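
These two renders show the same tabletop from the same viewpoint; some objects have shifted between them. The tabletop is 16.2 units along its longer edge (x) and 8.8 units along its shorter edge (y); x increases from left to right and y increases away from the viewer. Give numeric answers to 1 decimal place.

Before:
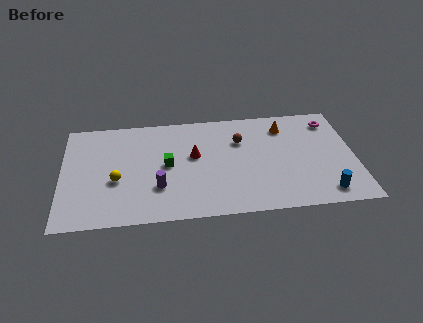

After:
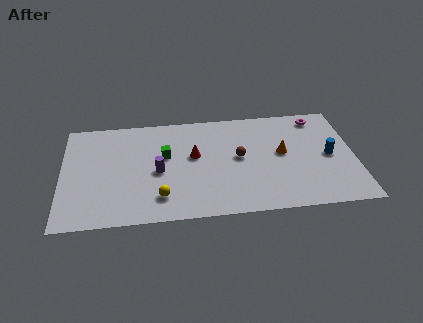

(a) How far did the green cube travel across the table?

0.8

From (5.8, 4.5) to (5.7, 5.3), the green cube covered √(0.1² + 0.8²) ≈ 0.8 units.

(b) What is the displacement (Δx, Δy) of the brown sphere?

(-0.1, -1.4)

From the two frames, the brown sphere sits at roughly (9.9, 6.1) before and (9.8, 4.7) after.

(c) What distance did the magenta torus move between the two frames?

0.8

From (15.0, 7.2) to (14.3, 7.6), the magenta torus covered √(0.7² + 0.4²) ≈ 0.8 units.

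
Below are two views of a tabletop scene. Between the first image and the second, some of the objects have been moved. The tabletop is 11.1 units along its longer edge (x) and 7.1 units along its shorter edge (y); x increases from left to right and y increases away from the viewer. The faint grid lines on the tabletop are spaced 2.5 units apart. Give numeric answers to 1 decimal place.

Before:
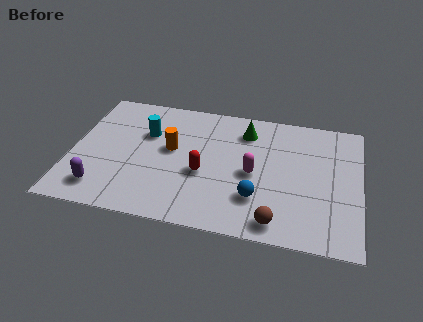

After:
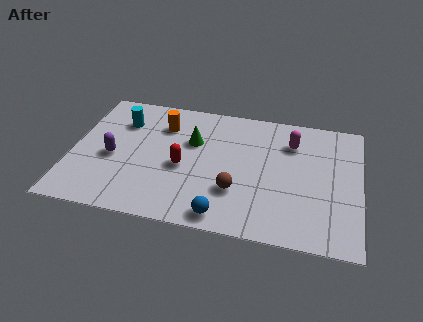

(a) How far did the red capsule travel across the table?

0.8

The red capsule was near (5.1, 2.9) before and (4.3, 3.1) after, so it travelled √(0.8² + 0.2²) ≈ 0.8 units.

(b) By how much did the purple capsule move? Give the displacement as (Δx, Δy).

(0.3, 1.8)

The purple capsule was at about (1.3, 1.3) and moved to about (1.6, 3.1).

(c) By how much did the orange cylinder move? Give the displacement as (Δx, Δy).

(-0.4, 1.3)

The orange cylinder was at about (3.8, 4.0) and moved to about (3.4, 5.3).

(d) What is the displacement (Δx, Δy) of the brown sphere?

(-1.6, 1.3)

The brown sphere was at about (8.0, 0.9) and moved to about (6.4, 2.2).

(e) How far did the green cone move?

2.2

The green cone moved from about (6.6, 5.6) to (4.6, 4.6), a distance of √(2.0² + 1.0²) ≈ 2.2.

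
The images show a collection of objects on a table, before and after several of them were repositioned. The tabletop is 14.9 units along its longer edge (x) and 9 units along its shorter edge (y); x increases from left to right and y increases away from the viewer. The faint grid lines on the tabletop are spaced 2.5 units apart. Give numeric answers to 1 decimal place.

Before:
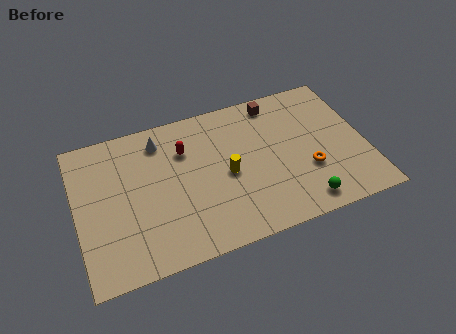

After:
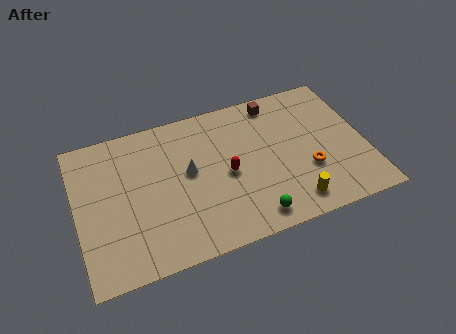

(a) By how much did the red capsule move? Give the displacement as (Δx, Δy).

(2.0, -2.2)

The red capsule started near (5.7, 6.4) and ended near (7.7, 4.2).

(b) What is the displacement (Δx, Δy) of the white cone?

(1.3, -2.4)

The white cone was at about (4.5, 7.4) and moved to about (5.8, 5.0).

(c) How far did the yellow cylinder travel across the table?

4.2

The yellow cylinder was near (7.7, 4.2) before and (10.8, 1.4) after, so it travelled √(3.1² + 2.8²) ≈ 4.2 units.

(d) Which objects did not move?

the brown cube and the orange torus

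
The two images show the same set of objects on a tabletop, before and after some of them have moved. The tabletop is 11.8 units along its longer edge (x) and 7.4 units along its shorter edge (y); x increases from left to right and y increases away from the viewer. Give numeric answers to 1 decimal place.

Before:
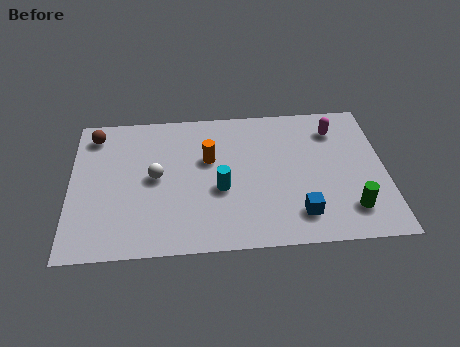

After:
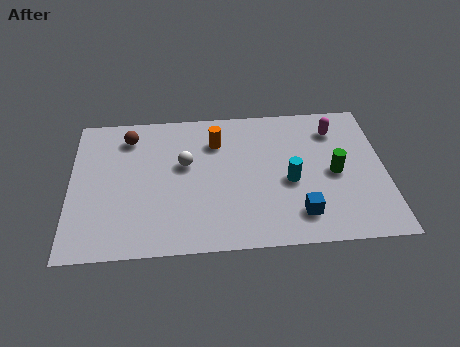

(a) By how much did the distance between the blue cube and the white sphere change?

-0.7

They were about 5.8 units apart before and 5.1 after — 0.7 units closer together.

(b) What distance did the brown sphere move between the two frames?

1.3

The brown sphere was near (0.9, 6.2) before and (2.2, 6.0) after, so it travelled √(1.3² + 0.2²) ≈ 1.3 units.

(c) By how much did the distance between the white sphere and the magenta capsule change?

-1.2

Before: roughly 7.1 units apart; after: 5.9. That's 1.2 units closer together.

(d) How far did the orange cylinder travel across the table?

0.9

From (5.2, 4.6) to (5.5, 5.5), the orange cylinder covered √(0.3² + 0.9²) ≈ 0.9 units.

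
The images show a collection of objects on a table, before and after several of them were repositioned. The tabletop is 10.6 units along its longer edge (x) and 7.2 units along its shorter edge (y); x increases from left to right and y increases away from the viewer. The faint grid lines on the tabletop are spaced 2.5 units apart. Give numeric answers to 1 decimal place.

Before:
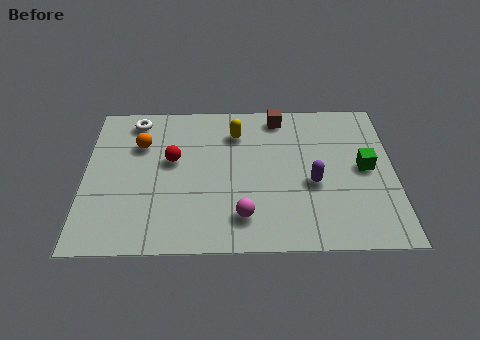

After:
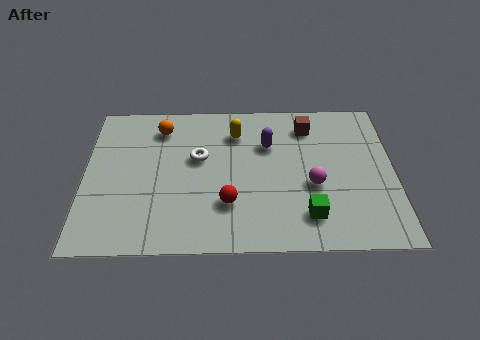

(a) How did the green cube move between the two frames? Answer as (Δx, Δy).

(-2.0, -2.2)

The green cube started near (9.6, 3.7) and ended near (7.6, 1.5).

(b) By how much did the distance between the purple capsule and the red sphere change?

-1.8

The distance was about 4.9 in the first image and 3.1 in the second, so they moved 1.8 units closer together.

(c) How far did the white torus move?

2.9

The white torus moved from about (1.7, 6.2) to (3.9, 4.3), a distance of √(2.2² + 1.9²) ≈ 2.9.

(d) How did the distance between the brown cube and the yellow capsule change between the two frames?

+0.8

The distance was about 1.7 in the first image and 2.5 in the second, so they moved 0.8 units further apart.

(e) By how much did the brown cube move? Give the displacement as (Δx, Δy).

(1.0, -0.5)

The brown cube was at about (6.7, 6.3) and moved to about (7.7, 5.8).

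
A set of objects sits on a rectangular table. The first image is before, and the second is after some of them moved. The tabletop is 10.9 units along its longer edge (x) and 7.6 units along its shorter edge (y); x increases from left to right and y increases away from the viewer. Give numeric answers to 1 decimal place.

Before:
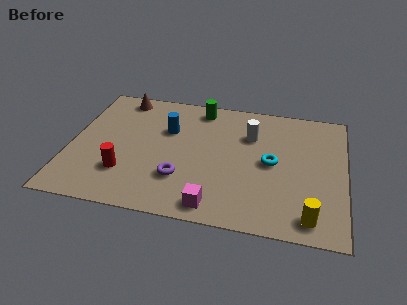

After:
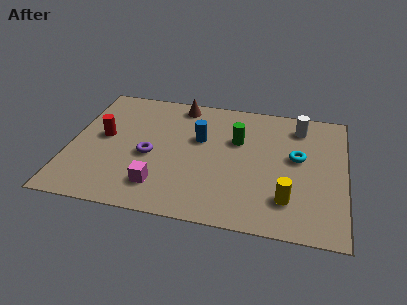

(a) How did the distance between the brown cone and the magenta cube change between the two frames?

-2.0

They were about 7.1 units apart before and 5.1 after — 2.0 units closer together.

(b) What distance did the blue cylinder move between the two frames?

1.3

The blue cylinder moved from about (3.8, 5.0) to (5.1, 4.7), a distance of √(1.3² + 0.3²) ≈ 1.3.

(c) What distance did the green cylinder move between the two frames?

2.3

The green cylinder moved from about (5.0, 6.6) to (6.6, 4.9), a distance of √(1.6² + 1.7²) ≈ 2.3.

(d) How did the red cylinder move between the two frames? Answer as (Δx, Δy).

(-1.0, 2.0)

The red cylinder was at about (2.3, 2.1) and moved to about (1.3, 4.1).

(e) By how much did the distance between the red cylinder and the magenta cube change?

-0.3

The distance was about 3.8 in the first image and 3.5 in the second, so they moved 0.3 units closer together.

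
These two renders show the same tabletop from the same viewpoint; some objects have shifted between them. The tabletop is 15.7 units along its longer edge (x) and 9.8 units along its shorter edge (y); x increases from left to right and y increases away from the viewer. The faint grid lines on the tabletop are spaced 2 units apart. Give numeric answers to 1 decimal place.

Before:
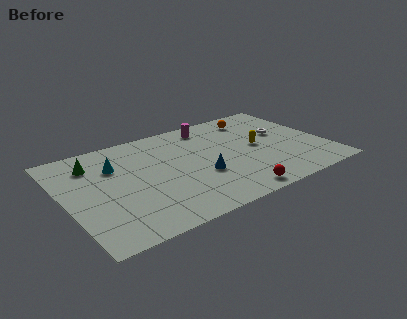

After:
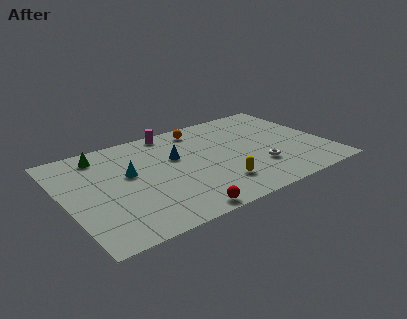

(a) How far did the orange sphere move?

3.4

From (12.1, 8.1) to (8.7, 8.4), the orange sphere covered √(3.4² + 0.3²) ≈ 3.4 units.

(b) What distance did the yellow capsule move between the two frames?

4.0

The yellow capsule was near (11.7, 5.0) before and (8.7, 2.3) after, so it travelled √(3.0² + 2.7²) ≈ 4.0 units.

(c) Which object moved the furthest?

the yellow capsule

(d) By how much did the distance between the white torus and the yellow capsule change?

+0.8

They were about 1.9 units apart before and 2.7 after — 0.8 units further apart.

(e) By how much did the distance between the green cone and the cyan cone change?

+1.5

Before: roughly 1.4 units apart; after: 2.9. That's 1.5 units further apart.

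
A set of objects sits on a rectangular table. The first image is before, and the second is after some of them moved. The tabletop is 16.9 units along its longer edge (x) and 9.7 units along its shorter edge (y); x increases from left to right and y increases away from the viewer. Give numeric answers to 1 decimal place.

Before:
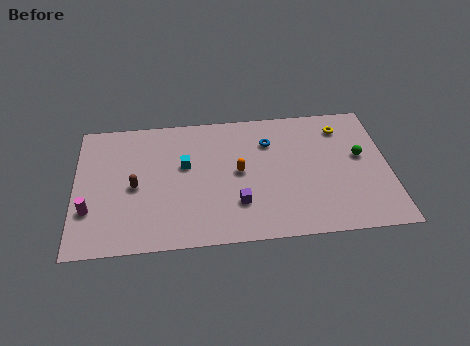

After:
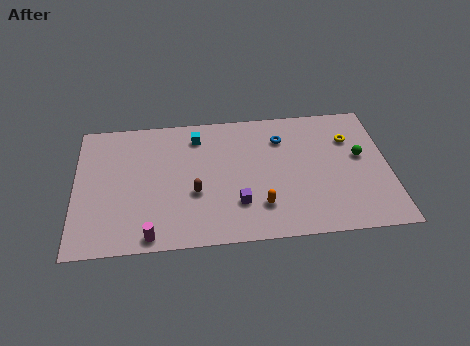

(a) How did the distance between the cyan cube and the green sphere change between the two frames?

-0.4

The distance was about 9.5 in the first image and 9.1 in the second, so they moved 0.4 units closer together.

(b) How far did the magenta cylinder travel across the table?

3.8

The magenta cylinder moved from about (0.8, 3.0) to (4.0, 0.9), a distance of √(3.2² + 2.1²) ≈ 3.8.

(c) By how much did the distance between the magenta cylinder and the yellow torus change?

-2.1

They were about 14.5 units apart before and 12.4 after — 2.1 units closer together.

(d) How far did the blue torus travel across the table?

0.7

From (10.5, 7.1) to (11.2, 7.3), the blue torus covered √(0.7² + 0.2²) ≈ 0.7 units.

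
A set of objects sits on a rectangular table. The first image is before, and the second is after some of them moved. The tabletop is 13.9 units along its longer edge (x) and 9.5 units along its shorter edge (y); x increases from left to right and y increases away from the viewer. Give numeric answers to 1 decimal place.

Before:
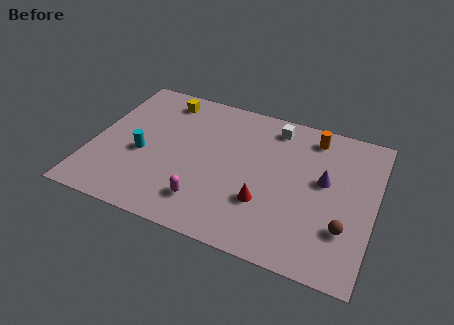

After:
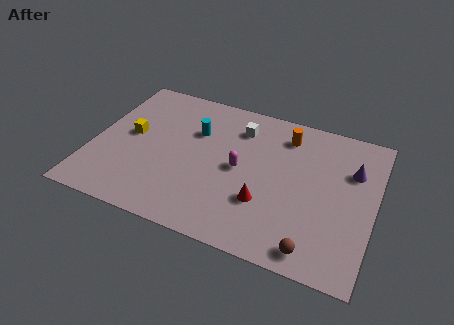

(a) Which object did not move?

the red cone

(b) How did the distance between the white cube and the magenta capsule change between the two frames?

-4.0

They were about 6.7 units apart before and 2.7 after — 4.0 units closer together.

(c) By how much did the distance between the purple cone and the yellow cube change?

+2.3

They were about 8.7 units apart before and 11.0 after — 2.3 units further apart.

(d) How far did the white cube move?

1.8

The white cube moved from about (8.7, 8.1) to (7.0, 7.4), a distance of √(1.7² + 0.7²) ≈ 1.8.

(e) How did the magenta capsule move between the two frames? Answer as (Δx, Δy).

(1.4, 2.7)

From the two frames, the magenta capsule sits at roughly (5.9, 2.0) before and (7.3, 4.7) after.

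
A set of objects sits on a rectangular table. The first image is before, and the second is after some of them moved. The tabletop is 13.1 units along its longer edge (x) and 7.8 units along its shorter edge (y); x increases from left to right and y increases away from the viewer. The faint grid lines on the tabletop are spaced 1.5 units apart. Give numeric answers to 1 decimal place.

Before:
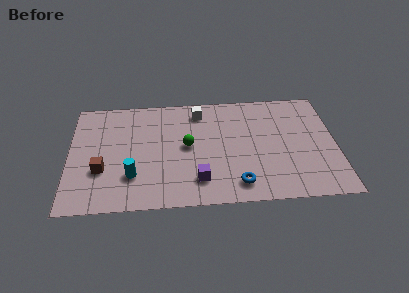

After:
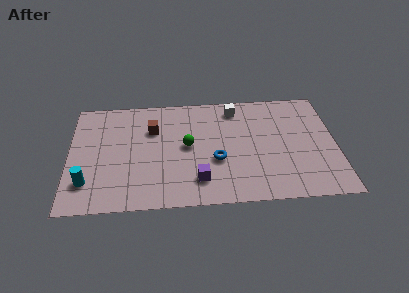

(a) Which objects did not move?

the purple cube and the green sphere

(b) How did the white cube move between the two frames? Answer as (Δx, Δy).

(1.8, 0.1)

From the two frames, the white cube sits at roughly (6.4, 6.5) before and (8.2, 6.6) after.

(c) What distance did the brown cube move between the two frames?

3.7

From (1.6, 2.7) to (4.1, 5.4), the brown cube covered √(2.5² + 2.7²) ≈ 3.7 units.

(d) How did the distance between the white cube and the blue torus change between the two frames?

-1.8

They were about 5.5 units apart before and 3.7 after — 1.8 units closer together.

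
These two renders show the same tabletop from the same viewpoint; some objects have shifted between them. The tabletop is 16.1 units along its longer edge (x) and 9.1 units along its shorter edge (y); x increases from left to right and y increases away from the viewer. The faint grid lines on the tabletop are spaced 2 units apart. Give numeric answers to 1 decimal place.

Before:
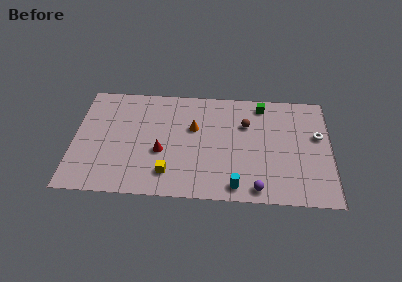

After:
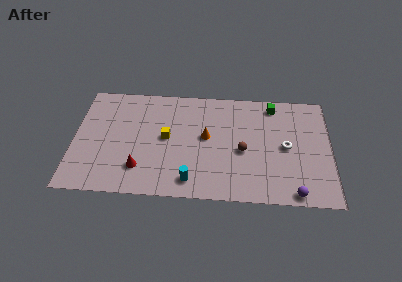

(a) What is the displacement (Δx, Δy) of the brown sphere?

(-0.2, -2.2)

The brown sphere started near (10.8, 6.2) and ended near (10.6, 4.0).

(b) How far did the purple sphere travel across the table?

2.3

From (11.5, 1.0) to (13.8, 0.8), the purple sphere covered √(2.3² + 0.2²) ≈ 2.3 units.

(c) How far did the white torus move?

2.2

From (15.3, 5.5) to (13.3, 4.5), the white torus covered √(2.0² + 1.0²) ≈ 2.2 units.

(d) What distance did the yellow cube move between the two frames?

2.9

The yellow cube was near (6.0, 1.9) before and (5.8, 4.8) after, so it travelled √(0.2² + 2.9²) ≈ 2.9 units.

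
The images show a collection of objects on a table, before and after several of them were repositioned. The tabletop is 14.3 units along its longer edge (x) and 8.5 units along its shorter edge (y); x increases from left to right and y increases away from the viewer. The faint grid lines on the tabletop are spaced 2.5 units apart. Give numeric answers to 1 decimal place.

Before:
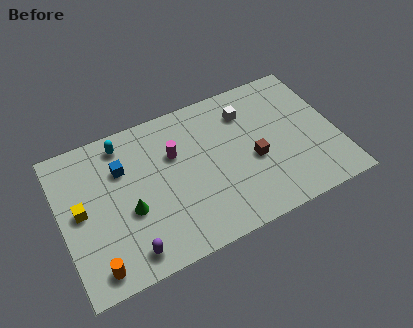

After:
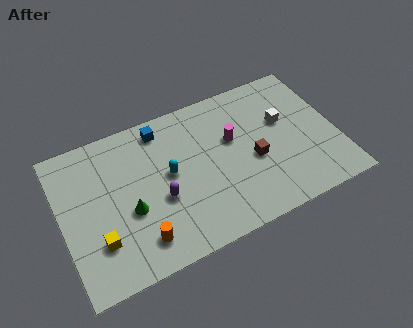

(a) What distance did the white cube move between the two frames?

2.2

The white cube moved from about (9.9, 6.5) to (11.7, 5.2), a distance of √(1.8² + 1.3²) ≈ 2.2.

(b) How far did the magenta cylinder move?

3.0

The magenta cylinder moved from about (6.0, 5.6) to (9.0, 5.2), a distance of √(3.0² + 0.4²) ≈ 3.0.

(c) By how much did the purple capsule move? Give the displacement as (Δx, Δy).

(1.9, 2.2)

The purple capsule was at about (3.1, 1.2) and moved to about (5.0, 3.4).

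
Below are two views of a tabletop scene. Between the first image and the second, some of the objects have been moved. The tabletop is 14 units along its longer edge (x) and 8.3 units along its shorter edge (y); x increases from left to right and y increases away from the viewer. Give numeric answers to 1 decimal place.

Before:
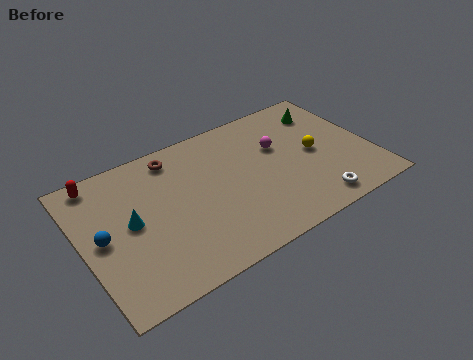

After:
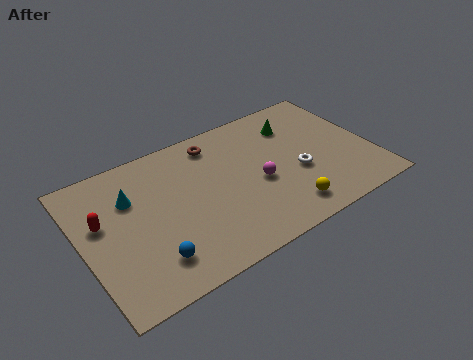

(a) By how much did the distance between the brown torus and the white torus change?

-3.3

They were about 8.4 units apart before and 5.1 after — 3.3 units closer together.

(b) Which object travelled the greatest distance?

the yellow sphere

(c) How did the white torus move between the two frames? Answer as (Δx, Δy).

(-0.4, 2.2)

From the two frames, the white torus sits at roughly (10.7, 1.1) before and (10.3, 3.3) after.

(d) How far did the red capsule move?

2.4

The red capsule moved from about (1.2, 7.4) to (1.0, 5.0), a distance of √(0.2² + 2.4²) ≈ 2.4.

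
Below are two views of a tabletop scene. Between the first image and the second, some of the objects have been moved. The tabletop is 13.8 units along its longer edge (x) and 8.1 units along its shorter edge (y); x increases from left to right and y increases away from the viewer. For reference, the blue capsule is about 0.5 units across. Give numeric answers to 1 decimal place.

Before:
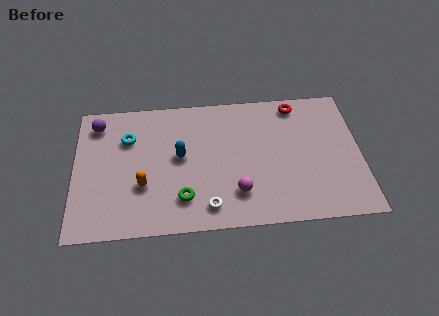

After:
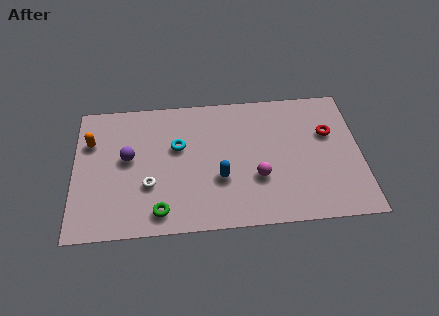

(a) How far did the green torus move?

1.3

The green torus moved from about (5.2, 1.9) to (4.1, 1.2), a distance of √(1.1² + 0.7²) ≈ 1.3.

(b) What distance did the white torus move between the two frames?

3.2

The white torus moved from about (6.4, 1.3) to (3.6, 2.8), a distance of √(2.8² + 1.5²) ≈ 3.2.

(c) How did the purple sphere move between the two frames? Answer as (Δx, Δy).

(1.5, -2.2)

From the two frames, the purple sphere sits at roughly (1.1, 6.7) before and (2.6, 4.5) after.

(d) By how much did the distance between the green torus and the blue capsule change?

+0.9

The distance was about 2.5 in the first image and 3.4 in the second, so they moved 0.9 units further apart.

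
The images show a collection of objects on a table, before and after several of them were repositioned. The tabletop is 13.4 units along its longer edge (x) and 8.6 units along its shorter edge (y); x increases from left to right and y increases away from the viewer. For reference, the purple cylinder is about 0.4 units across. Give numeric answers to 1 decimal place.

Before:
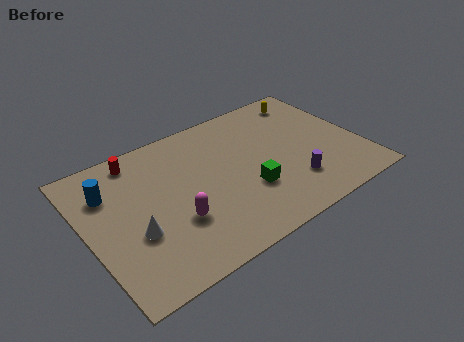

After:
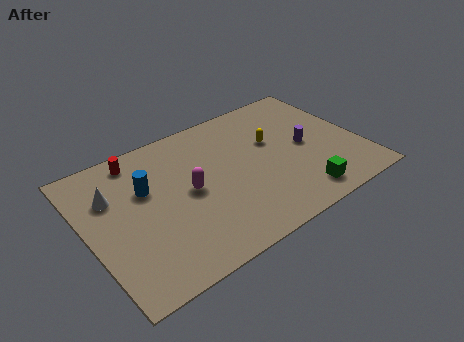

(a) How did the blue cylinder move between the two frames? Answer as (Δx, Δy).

(1.7, -0.7)

The blue cylinder was at about (1.3, 6.2) and moved to about (3.0, 5.5).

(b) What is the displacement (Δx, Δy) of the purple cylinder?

(1.1, 2.0)

The purple cylinder started near (9.7, 2.2) and ended near (10.8, 4.2).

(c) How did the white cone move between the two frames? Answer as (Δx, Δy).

(-0.7, 2.7)

From the two frames, the white cone sits at roughly (2.1, 3.2) before and (1.4, 5.9) after.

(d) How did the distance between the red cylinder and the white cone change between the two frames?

-2.2

The distance was about 4.4 in the first image and 2.2 in the second, so they moved 2.2 units closer together.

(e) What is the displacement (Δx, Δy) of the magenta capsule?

(0.9, 1.4)

From the two frames, the magenta capsule sits at roughly (4.0, 2.9) before and (4.9, 4.3) after.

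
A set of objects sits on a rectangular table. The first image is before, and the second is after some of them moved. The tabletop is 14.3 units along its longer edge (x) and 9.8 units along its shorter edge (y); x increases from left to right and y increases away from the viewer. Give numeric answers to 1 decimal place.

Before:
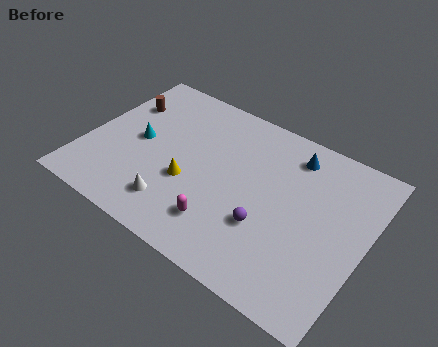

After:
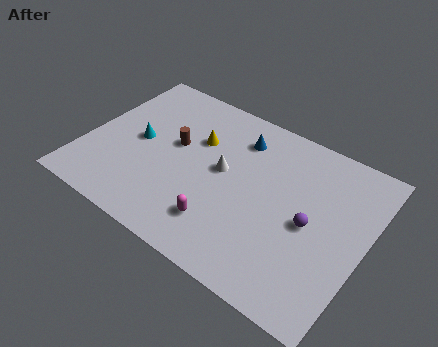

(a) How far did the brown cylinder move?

3.4

The brown cylinder moved from about (1.3, 6.9) to (4.4, 5.6), a distance of √(3.1² + 1.3²) ≈ 3.4.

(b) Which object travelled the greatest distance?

the white cone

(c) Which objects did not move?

the magenta capsule and the cyan cone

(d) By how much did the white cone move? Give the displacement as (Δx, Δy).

(1.9, 3.3)

The white cone started near (5.1, 2.0) and ended near (7.0, 5.3).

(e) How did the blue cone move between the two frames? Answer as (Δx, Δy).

(-2.7, -0.4)

The blue cone was at about (10.1, 8.1) and moved to about (7.4, 7.7).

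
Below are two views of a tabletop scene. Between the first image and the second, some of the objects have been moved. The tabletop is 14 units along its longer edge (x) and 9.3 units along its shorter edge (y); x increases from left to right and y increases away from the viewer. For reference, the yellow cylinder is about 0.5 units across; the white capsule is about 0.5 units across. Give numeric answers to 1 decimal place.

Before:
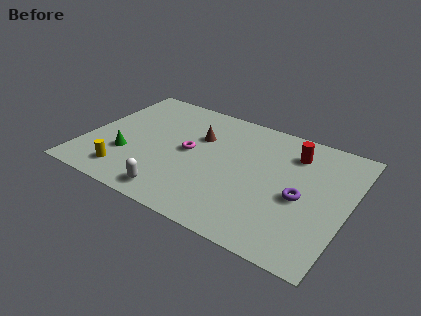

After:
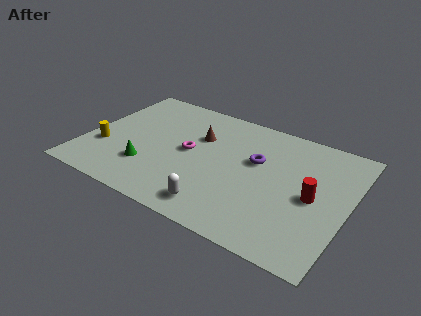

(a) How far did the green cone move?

1.3

The green cone moved from about (2.4, 3.0) to (3.6, 2.6), a distance of √(1.2² + 0.4²) ≈ 1.3.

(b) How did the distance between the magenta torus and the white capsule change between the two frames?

+0.4

They were about 3.6 units apart before and 4.0 after — 0.4 units further apart.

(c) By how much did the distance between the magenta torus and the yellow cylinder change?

+0.4

The distance was about 4.3 in the first image and 4.7 in the second, so they moved 0.4 units further apart.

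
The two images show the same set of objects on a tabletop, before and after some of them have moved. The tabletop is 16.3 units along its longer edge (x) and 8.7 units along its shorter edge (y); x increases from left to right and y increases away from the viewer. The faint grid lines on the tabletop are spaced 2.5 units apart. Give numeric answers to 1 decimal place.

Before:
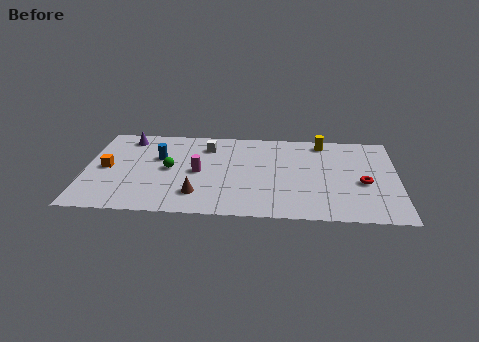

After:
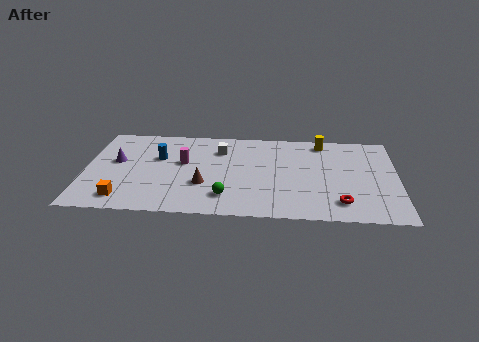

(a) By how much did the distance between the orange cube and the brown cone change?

-0.9

The distance was about 5.3 in the first image and 4.4 in the second, so they moved 0.9 units closer together.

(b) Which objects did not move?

the yellow cylinder and the blue cylinder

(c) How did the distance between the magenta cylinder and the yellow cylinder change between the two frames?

+0.4

Before: roughly 7.3 units apart; after: 7.7. That's 0.4 units further apart.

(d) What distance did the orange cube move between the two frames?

3.1

From (1.1, 4.3) to (2.1, 1.4), the orange cube covered √(1.0² + 2.9²) ≈ 3.1 units.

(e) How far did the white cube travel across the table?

0.8

The white cube moved from about (6.3, 6.8) to (7.0, 6.5), a distance of √(0.7² + 0.3²) ≈ 0.8.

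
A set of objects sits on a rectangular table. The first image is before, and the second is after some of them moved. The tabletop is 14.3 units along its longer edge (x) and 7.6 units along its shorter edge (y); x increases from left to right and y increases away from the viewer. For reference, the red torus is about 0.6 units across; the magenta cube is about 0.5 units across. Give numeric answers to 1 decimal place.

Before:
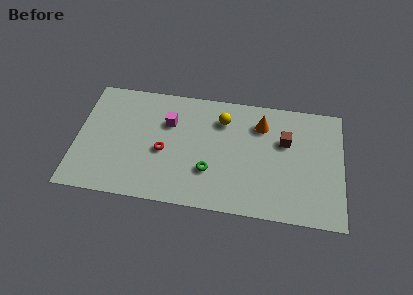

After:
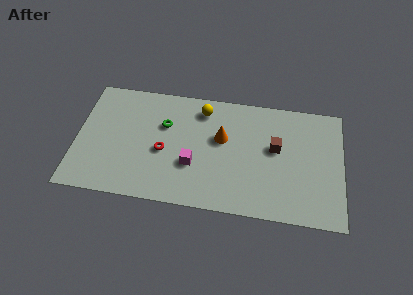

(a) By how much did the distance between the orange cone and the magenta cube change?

-2.6

Before: roughly 5.0 units apart; after: 2.4. That's 2.6 units closer together.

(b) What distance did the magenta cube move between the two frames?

2.9

The magenta cube moved from about (4.9, 5.2) to (6.3, 2.7), a distance of √(1.4² + 2.5²) ≈ 2.9.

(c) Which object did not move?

the red torus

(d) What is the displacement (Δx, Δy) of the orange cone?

(-2.1, -1.2)

From the two frames, the orange cone sits at roughly (9.9, 5.8) before and (7.8, 4.6) after.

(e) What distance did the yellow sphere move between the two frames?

1.2

The yellow sphere was near (7.8, 5.8) before and (6.7, 6.3) after, so it travelled √(1.1² + 0.5²) ≈ 1.2 units.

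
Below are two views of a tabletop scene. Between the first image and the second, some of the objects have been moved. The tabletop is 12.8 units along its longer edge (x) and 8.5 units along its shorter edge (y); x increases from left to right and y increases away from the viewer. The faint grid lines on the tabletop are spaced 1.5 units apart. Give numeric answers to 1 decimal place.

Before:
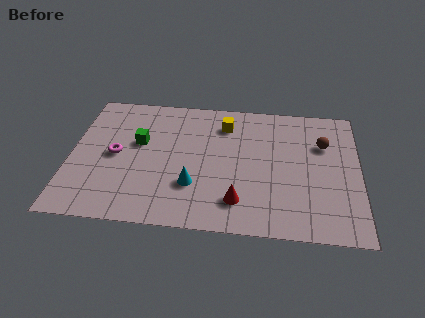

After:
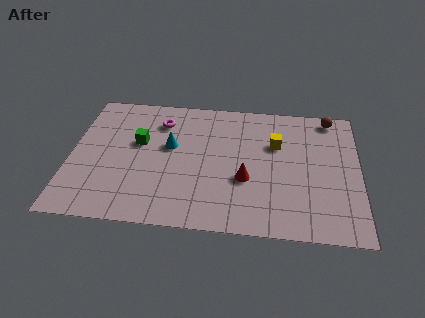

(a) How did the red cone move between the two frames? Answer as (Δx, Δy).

(0.3, 1.4)

The red cone started near (7.5, 1.8) and ended near (7.8, 3.2).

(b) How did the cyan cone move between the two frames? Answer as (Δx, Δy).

(-1.1, 2.4)

The cyan cone was at about (5.5, 2.6) and moved to about (4.4, 5.0).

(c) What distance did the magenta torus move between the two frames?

3.1

From (2.0, 4.2) to (3.9, 6.6), the magenta torus covered √(1.9² + 2.4²) ≈ 3.1 units.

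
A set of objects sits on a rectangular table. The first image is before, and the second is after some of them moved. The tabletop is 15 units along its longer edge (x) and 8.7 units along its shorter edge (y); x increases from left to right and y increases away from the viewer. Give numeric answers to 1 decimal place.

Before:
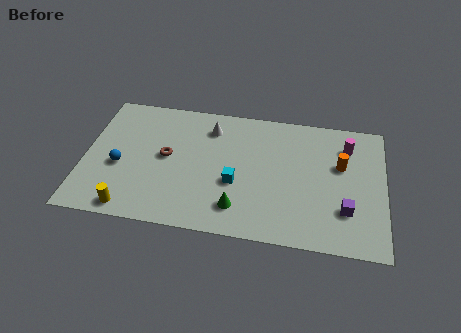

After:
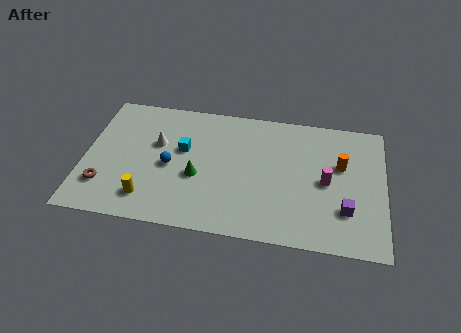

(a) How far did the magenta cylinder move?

2.7

From (13.1, 6.7) to (12.1, 4.2), the magenta cylinder covered √(1.0² + 2.5²) ≈ 2.7 units.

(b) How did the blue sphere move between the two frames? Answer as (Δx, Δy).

(2.5, 0.4)

The blue sphere started near (1.8, 3.6) and ended near (4.3, 4.0).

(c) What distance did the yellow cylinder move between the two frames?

1.1

The yellow cylinder moved from about (2.5, 0.9) to (3.3, 1.7), a distance of √(0.8² + 0.8²) ≈ 1.1.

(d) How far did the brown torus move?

3.8

The brown torus was near (4.1, 4.6) before and (1.1, 2.2) after, so it travelled √(3.0² + 2.4²) ≈ 3.8 units.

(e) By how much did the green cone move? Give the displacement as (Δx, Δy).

(-2.1, 1.7)

From the two frames, the green cone sits at roughly (7.8, 1.8) before and (5.7, 3.5) after.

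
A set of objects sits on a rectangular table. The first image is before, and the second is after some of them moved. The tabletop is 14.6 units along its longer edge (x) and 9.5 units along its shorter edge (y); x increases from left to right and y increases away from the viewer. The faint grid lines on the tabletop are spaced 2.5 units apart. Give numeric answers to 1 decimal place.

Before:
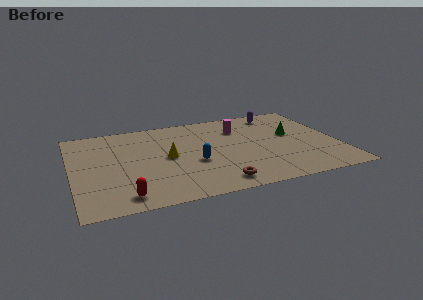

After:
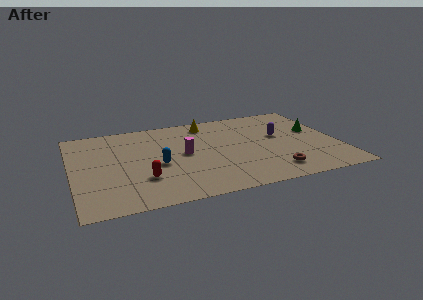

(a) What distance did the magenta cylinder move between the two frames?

3.9

The magenta cylinder moved from about (9.4, 7.0) to (6.1, 4.9), a distance of √(3.3² + 2.1²) ≈ 3.9.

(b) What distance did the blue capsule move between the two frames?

2.0

From (6.6, 3.8) to (4.6, 4.1), the blue capsule covered √(2.0² + 0.3²) ≈ 2.0 units.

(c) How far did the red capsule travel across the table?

1.9

From (2.6, 1.3) to (3.7, 2.8), the red capsule covered √(1.1² + 1.5²) ≈ 1.9 units.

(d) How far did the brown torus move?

3.1

The brown torus moved from about (7.6, 1.3) to (10.7, 1.7), a distance of √(3.1² + 0.4²) ≈ 3.1.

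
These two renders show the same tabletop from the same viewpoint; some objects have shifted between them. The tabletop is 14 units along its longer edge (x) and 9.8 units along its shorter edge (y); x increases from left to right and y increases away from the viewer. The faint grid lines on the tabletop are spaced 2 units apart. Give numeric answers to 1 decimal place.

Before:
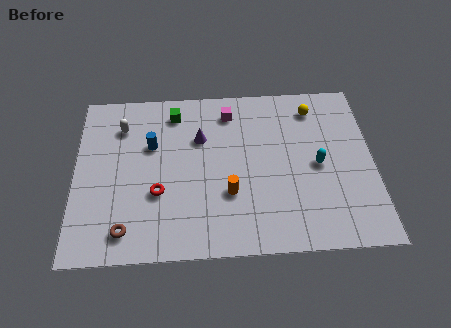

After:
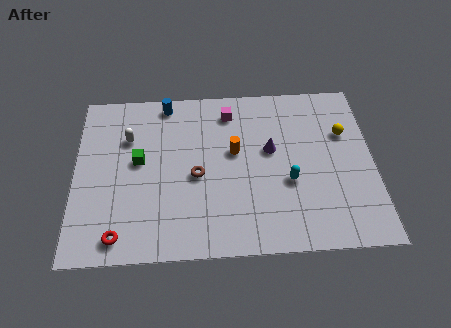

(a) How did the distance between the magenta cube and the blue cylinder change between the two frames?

-1.0

Before: roughly 4.1 units apart; after: 3.1. That's 1.0 units closer together.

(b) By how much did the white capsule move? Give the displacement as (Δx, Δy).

(0.3, -0.7)

The white capsule started near (2.2, 7.5) and ended near (2.5, 6.8).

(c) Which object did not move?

the magenta cube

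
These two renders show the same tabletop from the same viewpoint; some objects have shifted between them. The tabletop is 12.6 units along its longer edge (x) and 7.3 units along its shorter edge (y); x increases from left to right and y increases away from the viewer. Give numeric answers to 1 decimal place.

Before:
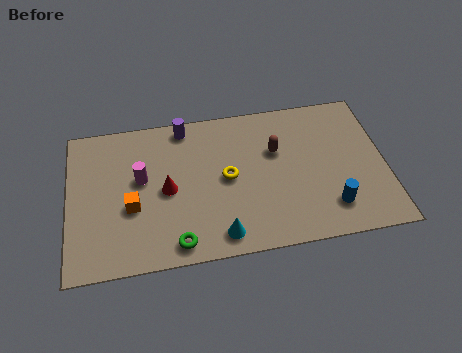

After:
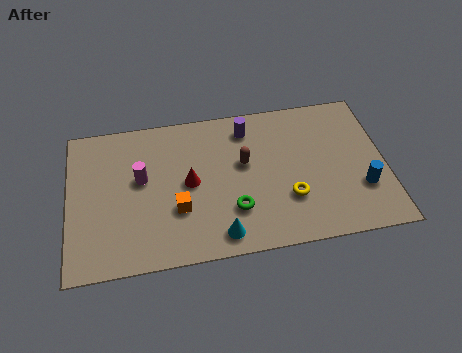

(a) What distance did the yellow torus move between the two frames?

2.8

The yellow torus was near (6.3, 3.7) before and (8.7, 2.3) after, so it travelled √(2.4² + 1.4²) ≈ 2.8 units.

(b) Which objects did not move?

the cyan cone and the magenta cylinder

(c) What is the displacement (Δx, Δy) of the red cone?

(0.9, 0.2)

From the two frames, the red cone sits at roughly (3.9, 3.5) before and (4.8, 3.7) after.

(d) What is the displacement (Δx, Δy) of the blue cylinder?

(1.3, 0.7)

The blue cylinder was at about (10.3, 1.6) and moved to about (11.6, 2.3).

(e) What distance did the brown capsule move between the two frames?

1.4

From (8.3, 4.7) to (7.0, 4.3), the brown capsule covered √(1.3² + 0.4²) ≈ 1.4 units.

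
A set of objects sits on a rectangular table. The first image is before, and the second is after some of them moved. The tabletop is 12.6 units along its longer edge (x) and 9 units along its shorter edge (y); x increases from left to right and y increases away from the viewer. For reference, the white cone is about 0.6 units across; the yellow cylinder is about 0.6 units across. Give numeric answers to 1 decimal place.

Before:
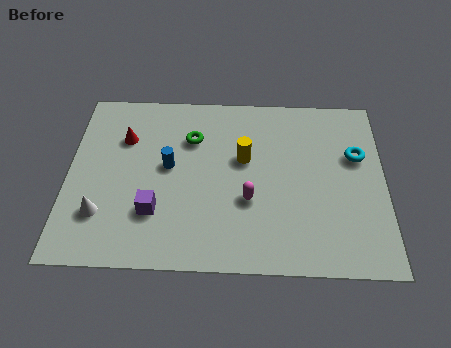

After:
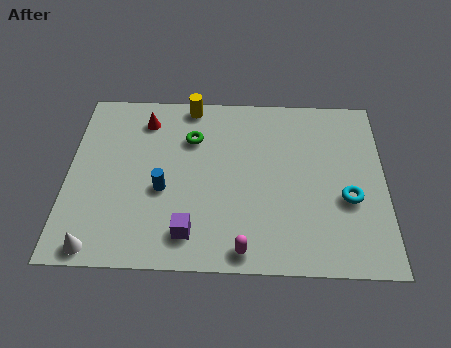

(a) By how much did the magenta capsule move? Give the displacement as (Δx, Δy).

(-0.2, -2.4)

The magenta capsule was at about (7.2, 3.3) and moved to about (7.0, 0.9).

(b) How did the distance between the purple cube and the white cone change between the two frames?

+1.6

The distance was about 2.1 in the first image and 3.7 in the second, so they moved 1.6 units further apart.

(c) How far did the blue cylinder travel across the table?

1.2

The blue cylinder was near (4.0, 4.9) before and (3.8, 3.7) after, so it travelled √(0.2² + 1.2²) ≈ 1.2 units.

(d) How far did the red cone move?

1.3

The red cone moved from about (2.2, 6.3) to (3.0, 7.3), a distance of √(0.8² + 1.0²) ≈ 1.3.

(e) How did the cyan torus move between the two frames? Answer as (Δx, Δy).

(-0.4, -2.2)

From the two frames, the cyan torus sits at roughly (11.5, 5.7) before and (11.1, 3.5) after.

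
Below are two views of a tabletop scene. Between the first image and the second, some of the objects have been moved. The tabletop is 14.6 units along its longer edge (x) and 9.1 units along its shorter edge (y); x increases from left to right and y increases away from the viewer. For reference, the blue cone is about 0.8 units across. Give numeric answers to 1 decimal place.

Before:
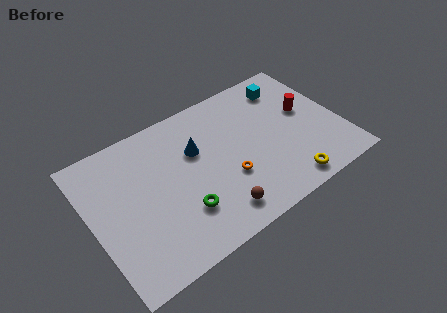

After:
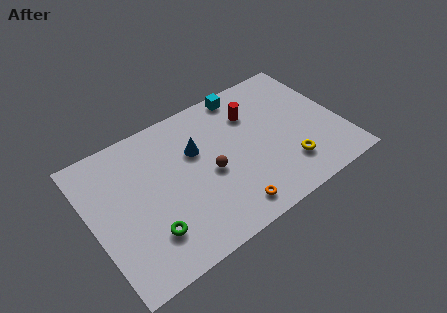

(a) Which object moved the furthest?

the red cylinder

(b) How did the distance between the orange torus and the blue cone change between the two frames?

+1.7

The distance was about 3.0 in the first image and 4.7 in the second, so they moved 1.7 units further apart.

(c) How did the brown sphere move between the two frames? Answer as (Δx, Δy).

(0.1, 2.6)

The brown sphere started near (6.7, 1.5) and ended near (6.8, 4.1).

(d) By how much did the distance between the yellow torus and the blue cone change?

-0.5

They were about 6.6 units apart before and 6.1 after — 0.5 units closer together.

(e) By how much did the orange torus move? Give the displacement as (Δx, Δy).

(-0.3, -1.9)

The orange torus started near (7.7, 3.2) and ended near (7.4, 1.3).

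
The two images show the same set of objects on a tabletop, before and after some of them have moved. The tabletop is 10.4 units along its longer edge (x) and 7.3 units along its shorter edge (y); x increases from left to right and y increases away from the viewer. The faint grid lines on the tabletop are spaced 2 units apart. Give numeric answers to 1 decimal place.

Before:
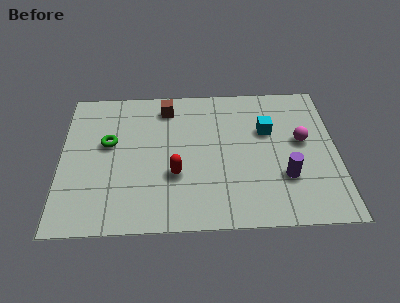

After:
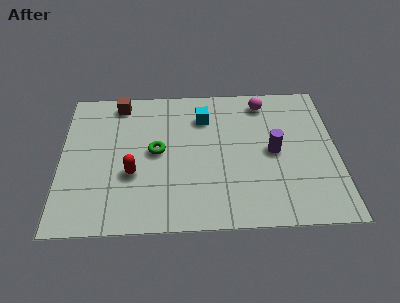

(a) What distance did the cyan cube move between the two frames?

2.5

The cyan cube moved from about (7.8, 4.7) to (5.4, 5.5), a distance of √(2.4² + 0.8²) ≈ 2.5.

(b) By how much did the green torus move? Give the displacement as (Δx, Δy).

(1.8, -0.5)

From the two frames, the green torus sits at roughly (1.8, 4.3) before and (3.6, 3.8) after.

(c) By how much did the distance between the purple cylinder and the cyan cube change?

+0.7

The distance was about 2.5 in the first image and 3.2 in the second, so they moved 0.7 units further apart.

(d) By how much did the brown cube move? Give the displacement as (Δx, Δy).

(-1.8, 0.3)

From the two frames, the brown cube sits at roughly (4.0, 6.1) before and (2.2, 6.4) after.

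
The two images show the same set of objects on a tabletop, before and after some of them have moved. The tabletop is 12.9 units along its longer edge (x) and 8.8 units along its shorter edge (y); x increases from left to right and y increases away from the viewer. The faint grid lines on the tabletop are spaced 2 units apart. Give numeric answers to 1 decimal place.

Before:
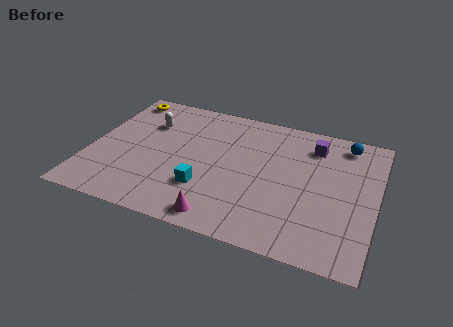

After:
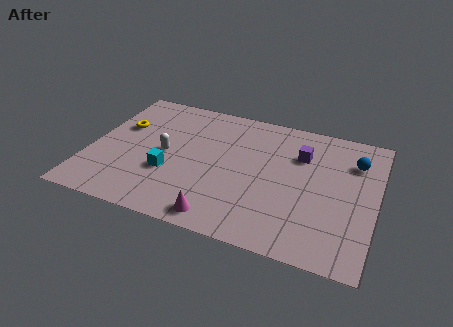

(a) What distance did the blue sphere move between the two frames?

1.2

From (11.3, 7.6) to (11.8, 6.5), the blue sphere covered √(0.5² + 1.1²) ≈ 1.2 units.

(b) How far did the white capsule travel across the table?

2.1

The white capsule was near (2.4, 6.2) before and (3.4, 4.3) after, so it travelled √(1.0² + 1.9²) ≈ 2.1 units.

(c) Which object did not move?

the magenta cone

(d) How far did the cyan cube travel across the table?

1.8

The cyan cube was near (5.4, 2.6) before and (3.7, 3.1) after, so it travelled √(1.7² + 0.5²) ≈ 1.8 units.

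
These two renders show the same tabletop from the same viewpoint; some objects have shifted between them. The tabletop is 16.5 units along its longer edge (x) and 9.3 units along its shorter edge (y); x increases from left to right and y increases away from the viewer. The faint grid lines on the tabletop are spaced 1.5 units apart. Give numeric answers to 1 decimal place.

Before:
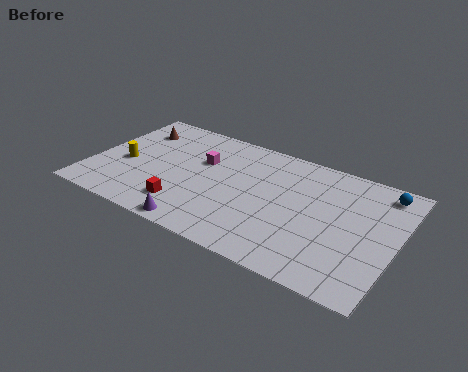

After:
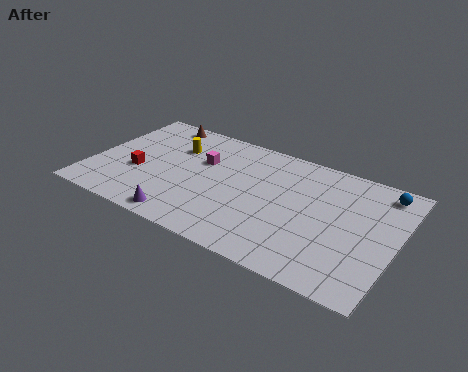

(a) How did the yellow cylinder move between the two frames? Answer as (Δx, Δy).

(2.4, 2.5)

The yellow cylinder was at about (1.8, 4.0) and moved to about (4.2, 6.5).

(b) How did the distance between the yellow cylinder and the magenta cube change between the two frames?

-2.8

The distance was about 4.5 in the first image and 1.7 in the second, so they moved 2.8 units closer together.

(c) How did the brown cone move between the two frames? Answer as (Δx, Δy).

(1.1, 1.2)

The brown cone was at about (1.8, 7.1) and moved to about (2.9, 8.3).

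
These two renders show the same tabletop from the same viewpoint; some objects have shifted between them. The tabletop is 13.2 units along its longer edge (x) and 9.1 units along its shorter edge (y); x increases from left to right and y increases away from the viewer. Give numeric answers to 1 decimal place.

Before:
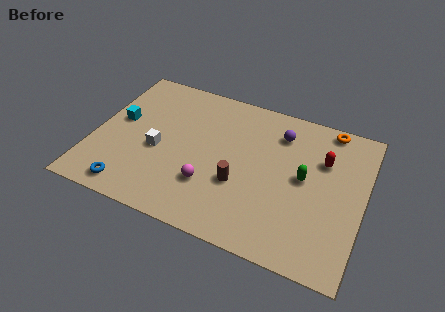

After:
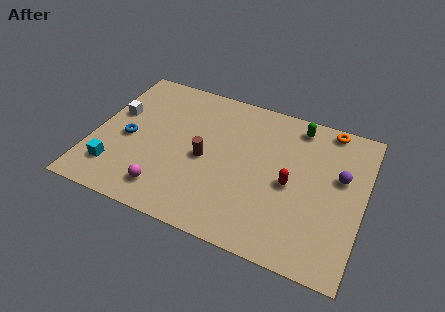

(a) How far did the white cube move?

2.8

The white cube moved from about (3.2, 3.9) to (0.9, 5.5), a distance of √(2.3² + 1.6²) ≈ 2.8.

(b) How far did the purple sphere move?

3.5

From (8.9, 7.1) to (12.0, 5.5), the purple sphere covered √(3.1² + 1.6²) ≈ 3.5 units.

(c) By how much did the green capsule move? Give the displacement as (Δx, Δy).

(-0.6, 3.1)

The green capsule was at about (10.3, 4.8) and moved to about (9.7, 7.9).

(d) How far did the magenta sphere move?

2.3

The magenta sphere moved from about (5.9, 2.7) to (3.9, 1.6), a distance of √(2.0² + 1.1²) ≈ 2.3.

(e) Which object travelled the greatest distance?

the purple sphere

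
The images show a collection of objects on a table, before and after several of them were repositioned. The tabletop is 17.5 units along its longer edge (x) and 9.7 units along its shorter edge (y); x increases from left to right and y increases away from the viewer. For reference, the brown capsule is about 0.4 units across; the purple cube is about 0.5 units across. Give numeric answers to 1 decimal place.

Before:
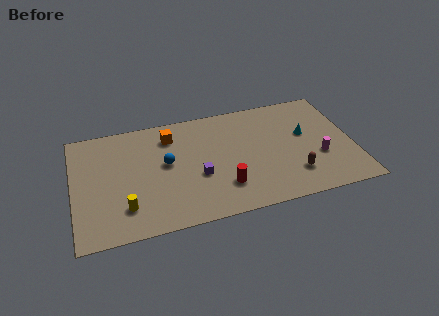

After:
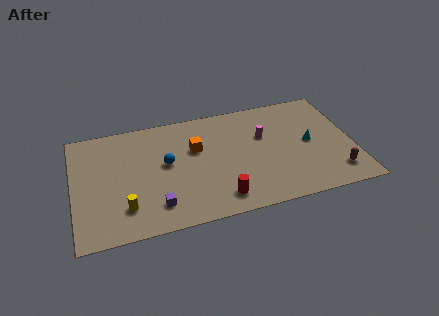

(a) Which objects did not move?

the blue sphere and the yellow cylinder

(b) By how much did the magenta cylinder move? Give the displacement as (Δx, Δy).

(-3.3, 2.7)

From the two frames, the magenta cylinder sits at roughly (15.3, 3.5) before and (12.0, 6.2) after.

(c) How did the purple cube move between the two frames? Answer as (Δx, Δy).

(-2.7, -1.8)

The purple cube was at about (7.7, 3.8) and moved to about (5.0, 2.0).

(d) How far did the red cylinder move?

0.9

From (9.2, 2.5) to (8.9, 1.6), the red cylinder covered √(0.3² + 0.9²) ≈ 0.9 units.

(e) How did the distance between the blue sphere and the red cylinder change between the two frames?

+0.4

Before: roughly 4.5 units apart; after: 4.9. That's 0.4 units further apart.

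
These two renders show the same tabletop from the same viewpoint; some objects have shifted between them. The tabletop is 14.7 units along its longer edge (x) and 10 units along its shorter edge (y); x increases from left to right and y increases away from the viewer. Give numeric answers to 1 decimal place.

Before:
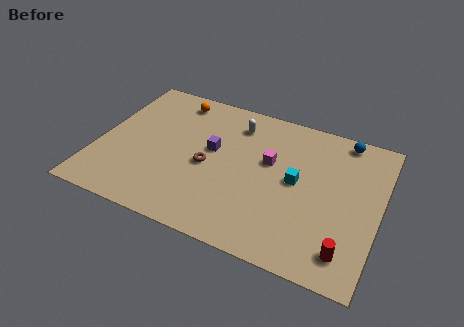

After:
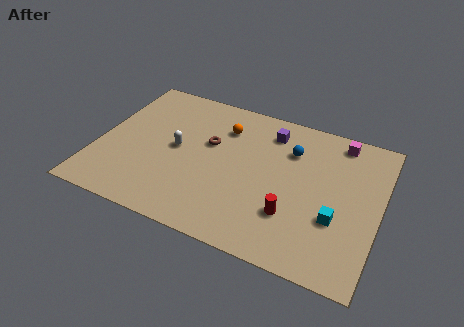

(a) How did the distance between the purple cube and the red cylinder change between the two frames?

-2.9

They were about 8.4 units apart before and 5.5 after — 2.9 units closer together.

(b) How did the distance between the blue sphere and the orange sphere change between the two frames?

-5.4

The distance was about 9.0 in the first image and 3.6 in the second, so they moved 5.4 units closer together.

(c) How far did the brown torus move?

1.6

The brown torus moved from about (5.8, 4.5) to (5.7, 6.1), a distance of √(0.1² + 1.6²) ≈ 1.6.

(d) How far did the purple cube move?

3.7

The purple cube moved from about (5.9, 5.7) to (8.7, 8.1), a distance of √(2.8² + 2.4²) ≈ 3.7.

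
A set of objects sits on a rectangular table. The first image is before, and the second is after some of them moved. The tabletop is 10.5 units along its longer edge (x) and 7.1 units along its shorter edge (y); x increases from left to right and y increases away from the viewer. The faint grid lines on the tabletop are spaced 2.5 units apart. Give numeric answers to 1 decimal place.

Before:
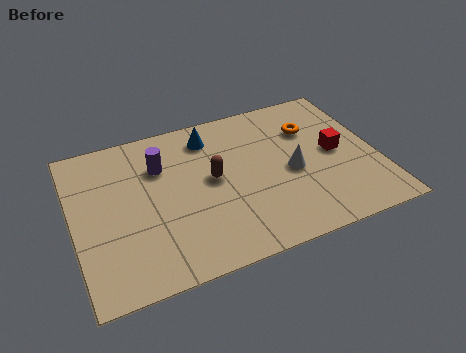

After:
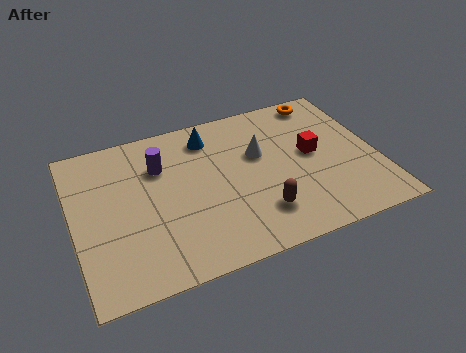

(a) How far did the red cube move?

0.8

From (9.1, 3.6) to (8.3, 3.8), the red cube covered √(0.8² + 0.2²) ≈ 0.8 units.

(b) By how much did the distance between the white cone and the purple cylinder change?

-1.3

Before: roughly 4.8 units apart; after: 3.5. That's 1.3 units closer together.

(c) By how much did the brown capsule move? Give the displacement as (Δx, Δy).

(1.4, -2.1)

From the two frames, the brown capsule sits at roughly (4.8, 3.8) before and (6.2, 1.7) after.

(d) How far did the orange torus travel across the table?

1.4

The orange torus moved from about (8.4, 5.0) to (9.0, 6.3), a distance of √(0.6² + 1.3²) ≈ 1.4.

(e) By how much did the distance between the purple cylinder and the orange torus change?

+0.7

Before: roughly 5.3 units apart; after: 6.0. That's 0.7 units further apart.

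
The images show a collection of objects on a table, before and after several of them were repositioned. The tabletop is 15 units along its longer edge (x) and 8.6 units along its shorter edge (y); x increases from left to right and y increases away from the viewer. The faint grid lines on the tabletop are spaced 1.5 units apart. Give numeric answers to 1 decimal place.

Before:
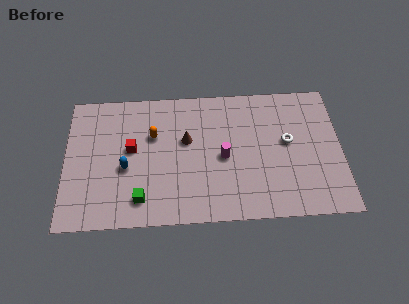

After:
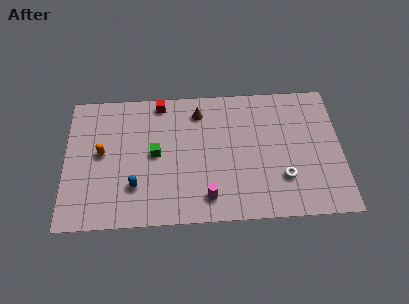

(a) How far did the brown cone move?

1.9

The brown cone moved from about (6.6, 5.2) to (7.3, 7.0), a distance of √(0.7² + 1.8²) ≈ 1.9.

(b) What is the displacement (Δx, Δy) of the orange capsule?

(-2.8, -1.0)

The orange capsule started near (4.8, 5.6) and ended near (2.0, 4.6).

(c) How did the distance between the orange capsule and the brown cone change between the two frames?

+4.0

Before: roughly 1.8 units apart; after: 5.8. That's 4.0 units further apart.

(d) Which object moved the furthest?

the red cube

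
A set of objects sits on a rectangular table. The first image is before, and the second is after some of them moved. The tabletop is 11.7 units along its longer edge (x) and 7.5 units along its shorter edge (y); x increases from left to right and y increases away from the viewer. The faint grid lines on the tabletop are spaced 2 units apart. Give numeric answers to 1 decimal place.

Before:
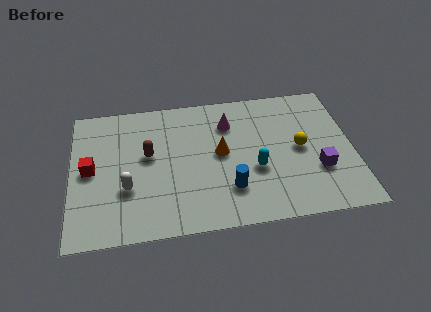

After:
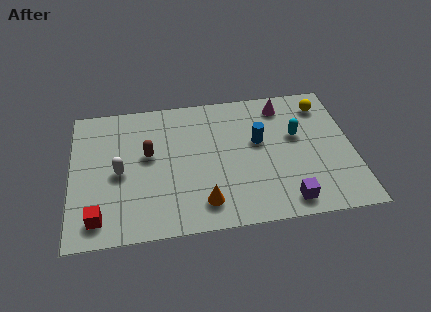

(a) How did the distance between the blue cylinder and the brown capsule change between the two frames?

+0.6

Before: roughly 4.0 units apart; after: 4.6. That's 0.6 units further apart.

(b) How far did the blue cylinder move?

2.7

The blue cylinder was near (6.5, 2.0) before and (7.8, 4.4) after, so it travelled √(1.3² + 2.4²) ≈ 2.7 units.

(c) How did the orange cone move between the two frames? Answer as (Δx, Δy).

(-0.8, -2.6)

From the two frames, the orange cone sits at roughly (6.2, 4.0) before and (5.4, 1.4) after.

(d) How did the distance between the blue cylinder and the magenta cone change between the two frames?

-1.4

The distance was about 3.6 in the first image and 2.2 in the second, so they moved 1.4 units closer together.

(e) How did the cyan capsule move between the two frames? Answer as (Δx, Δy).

(1.8, 1.6)

From the two frames, the cyan capsule sits at roughly (7.6, 2.9) before and (9.4, 4.5) after.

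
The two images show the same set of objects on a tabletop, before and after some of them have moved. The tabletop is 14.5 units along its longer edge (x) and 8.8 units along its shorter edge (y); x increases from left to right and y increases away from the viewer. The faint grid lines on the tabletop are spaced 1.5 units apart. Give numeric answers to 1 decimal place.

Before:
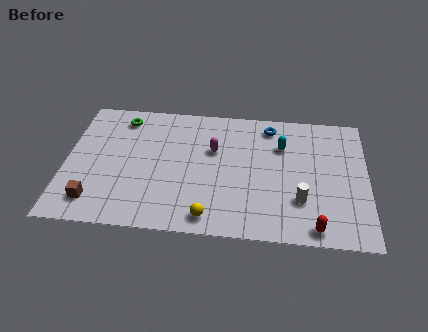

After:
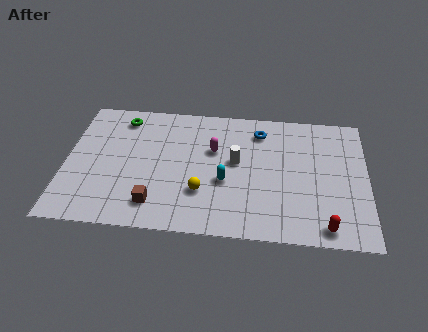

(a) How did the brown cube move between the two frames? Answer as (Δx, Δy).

(2.9, 0.1)

The brown cube was at about (1.5, 1.6) and moved to about (4.4, 1.7).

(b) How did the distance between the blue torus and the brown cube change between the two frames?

-2.9

The distance was about 10.2 in the first image and 7.3 in the second, so they moved 2.9 units closer together.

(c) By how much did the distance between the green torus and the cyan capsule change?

-1.5

The distance was about 7.9 in the first image and 6.4 in the second, so they moved 1.5 units closer together.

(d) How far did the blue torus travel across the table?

0.6

The blue torus was near (9.8, 7.5) before and (9.3, 7.1) after, so it travelled √(0.5² + 0.4²) ≈ 0.6 units.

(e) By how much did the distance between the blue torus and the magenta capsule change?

-0.6

Before: roughly 3.3 units apart; after: 2.7. That's 0.6 units closer together.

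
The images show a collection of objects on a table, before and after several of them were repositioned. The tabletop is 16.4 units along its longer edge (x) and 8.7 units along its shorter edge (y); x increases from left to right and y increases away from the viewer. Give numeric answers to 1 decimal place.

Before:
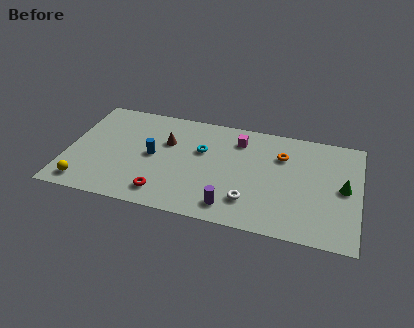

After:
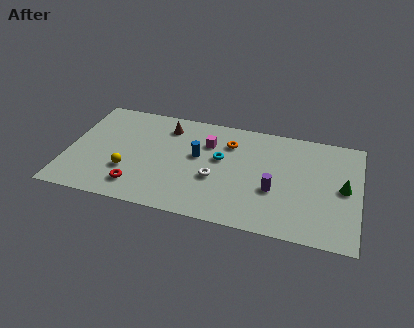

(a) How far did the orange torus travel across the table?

3.0

From (12.0, 6.2) to (9.0, 6.5), the orange torus covered √(3.0² + 0.3²) ≈ 3.0 units.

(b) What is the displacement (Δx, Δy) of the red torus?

(-1.5, 0.2)

The red torus was at about (5.6, 1.5) and moved to about (4.1, 1.7).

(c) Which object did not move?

the green cone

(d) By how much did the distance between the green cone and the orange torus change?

+2.9

Before: roughly 3.9 units apart; after: 6.8. That's 2.9 units further apart.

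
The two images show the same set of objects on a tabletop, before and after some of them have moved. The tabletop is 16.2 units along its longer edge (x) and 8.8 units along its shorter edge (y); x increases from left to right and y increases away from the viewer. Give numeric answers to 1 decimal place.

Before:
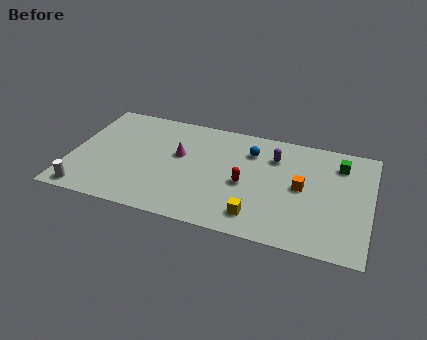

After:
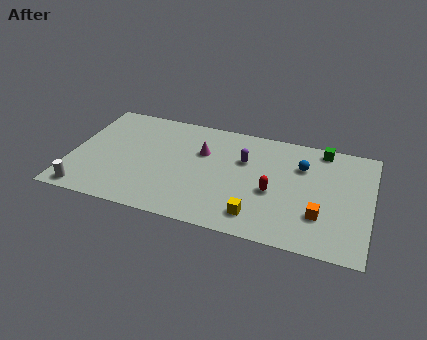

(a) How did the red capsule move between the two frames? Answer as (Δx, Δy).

(1.5, -0.2)

The red capsule was at about (9.5, 3.9) and moved to about (11.0, 3.7).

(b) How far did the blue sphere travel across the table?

2.8

From (9.6, 6.6) to (12.4, 6.2), the blue sphere covered √(2.8² + 0.4²) ≈ 2.8 units.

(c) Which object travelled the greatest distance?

the blue sphere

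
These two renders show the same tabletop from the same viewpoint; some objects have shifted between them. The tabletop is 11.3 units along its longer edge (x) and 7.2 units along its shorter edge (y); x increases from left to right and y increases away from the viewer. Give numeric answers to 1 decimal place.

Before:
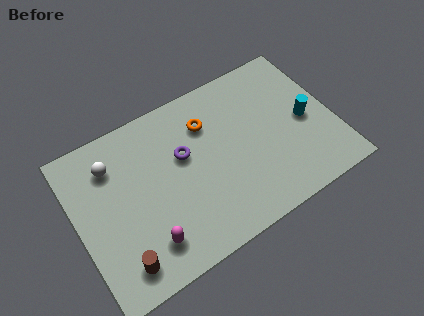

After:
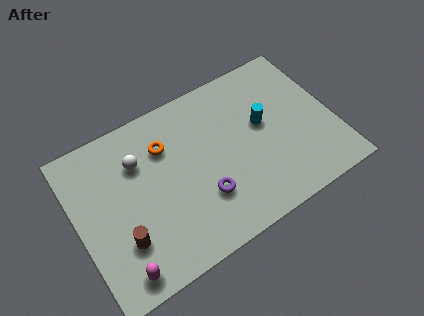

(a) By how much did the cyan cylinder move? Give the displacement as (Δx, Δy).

(-1.8, 0.7)

The cyan cylinder started near (10.1, 3.4) and ended near (8.3, 4.1).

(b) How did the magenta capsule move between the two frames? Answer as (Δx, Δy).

(-1.3, -0.6)

The magenta capsule started near (2.7, 1.5) and ended near (1.4, 0.9).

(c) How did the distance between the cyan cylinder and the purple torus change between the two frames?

-1.8

The distance was about 5.4 in the first image and 3.6 in the second, so they moved 1.8 units closer together.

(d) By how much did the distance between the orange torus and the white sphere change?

-3.0

Before: roughly 4.2 units apart; after: 1.2. That's 3.0 units closer together.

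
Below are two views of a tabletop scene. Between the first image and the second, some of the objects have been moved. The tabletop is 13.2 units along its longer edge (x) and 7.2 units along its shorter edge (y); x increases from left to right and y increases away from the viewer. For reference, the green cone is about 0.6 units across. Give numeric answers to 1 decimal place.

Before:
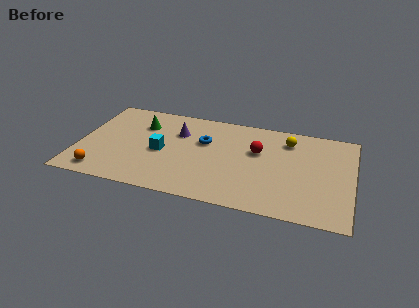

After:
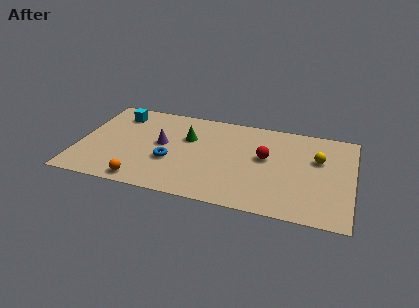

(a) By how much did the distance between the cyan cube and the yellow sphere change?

+3.4

Before: roughly 6.5 units apart; after: 9.9. That's 3.4 units further apart.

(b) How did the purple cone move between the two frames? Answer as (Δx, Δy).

(-0.7, -1.1)

The purple cone started near (4.7, 5.0) and ended near (4.0, 3.9).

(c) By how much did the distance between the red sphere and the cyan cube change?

+2.7

They were about 4.8 units apart before and 7.5 after — 2.7 units further apart.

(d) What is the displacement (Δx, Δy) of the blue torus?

(-1.5, -1.9)

From the two frames, the blue torus sits at roughly (6.0, 4.6) before and (4.5, 2.7) after.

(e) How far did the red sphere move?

0.6

The red sphere moved from about (8.6, 4.5) to (9.0, 4.1), a distance of √(0.4² + 0.4²) ≈ 0.6.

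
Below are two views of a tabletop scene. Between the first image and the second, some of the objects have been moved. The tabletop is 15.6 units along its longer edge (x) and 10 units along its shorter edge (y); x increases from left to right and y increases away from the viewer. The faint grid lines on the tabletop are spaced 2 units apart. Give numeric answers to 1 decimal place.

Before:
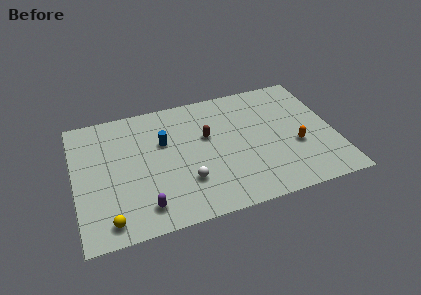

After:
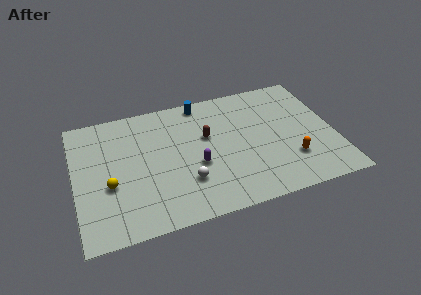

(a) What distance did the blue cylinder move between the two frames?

3.6

The blue cylinder was near (5.4, 6.4) before and (7.9, 9.0) after, so it travelled √(2.5² + 2.6²) ≈ 3.6 units.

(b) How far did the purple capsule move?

4.0

From (3.9, 1.7) to (7.2, 4.0), the purple capsule covered √(3.3² + 2.3²) ≈ 4.0 units.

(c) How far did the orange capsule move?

1.1

The orange capsule was near (13.2, 3.8) before and (12.8, 2.8) after, so it travelled √(0.4² + 1.0²) ≈ 1.1 units.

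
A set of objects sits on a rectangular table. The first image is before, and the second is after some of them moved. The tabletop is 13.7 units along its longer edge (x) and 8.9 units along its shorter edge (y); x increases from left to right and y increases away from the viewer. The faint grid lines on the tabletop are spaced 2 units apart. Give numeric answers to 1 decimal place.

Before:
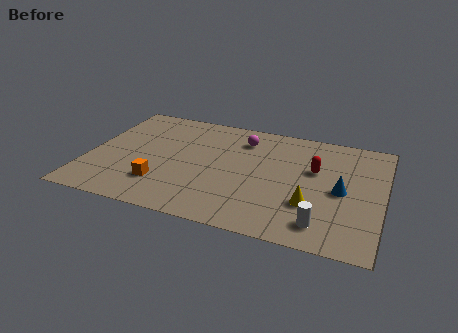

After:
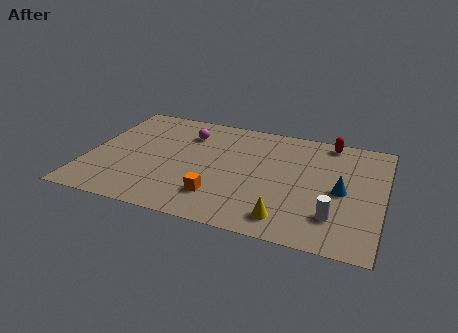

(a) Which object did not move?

the blue cone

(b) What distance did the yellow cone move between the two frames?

1.7

The yellow cone was near (10.5, 2.8) before and (9.5, 1.4) after, so it travelled √(1.0² + 1.4²) ≈ 1.7 units.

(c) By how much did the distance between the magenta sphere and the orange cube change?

-0.8

The distance was about 5.8 in the first image and 5.0 in the second, so they moved 0.8 units closer together.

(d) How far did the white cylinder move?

0.9

The white cylinder was near (11.1, 1.5) before and (11.6, 2.2) after, so it travelled √(0.5² + 0.7²) ≈ 0.9 units.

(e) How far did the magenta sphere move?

2.6

The magenta sphere was near (7.0, 7.0) before and (4.4, 6.7) after, so it travelled √(2.6² + 0.3²) ≈ 2.6 units.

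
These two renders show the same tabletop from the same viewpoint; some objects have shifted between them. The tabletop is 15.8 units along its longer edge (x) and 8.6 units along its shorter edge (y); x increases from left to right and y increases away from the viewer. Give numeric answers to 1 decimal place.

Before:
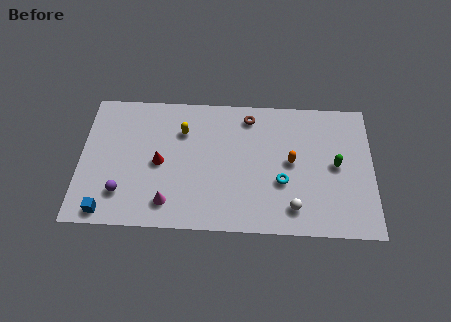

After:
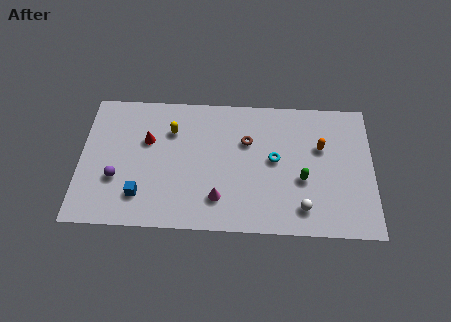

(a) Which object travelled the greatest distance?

the magenta cone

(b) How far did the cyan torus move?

1.5

The cyan torus moved from about (10.9, 3.2) to (10.5, 4.6), a distance of √(0.4² + 1.4²) ≈ 1.5.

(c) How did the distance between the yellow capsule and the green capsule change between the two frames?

-0.9

They were about 8.5 units apart before and 7.6 after — 0.9 units closer together.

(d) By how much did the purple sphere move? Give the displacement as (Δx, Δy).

(-0.3, 0.9)

The purple sphere was at about (2.3, 2.1) and moved to about (2.0, 3.0).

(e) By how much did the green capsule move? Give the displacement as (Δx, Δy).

(-1.8, -1.0)

The green capsule was at about (13.8, 4.4) and moved to about (12.0, 3.4).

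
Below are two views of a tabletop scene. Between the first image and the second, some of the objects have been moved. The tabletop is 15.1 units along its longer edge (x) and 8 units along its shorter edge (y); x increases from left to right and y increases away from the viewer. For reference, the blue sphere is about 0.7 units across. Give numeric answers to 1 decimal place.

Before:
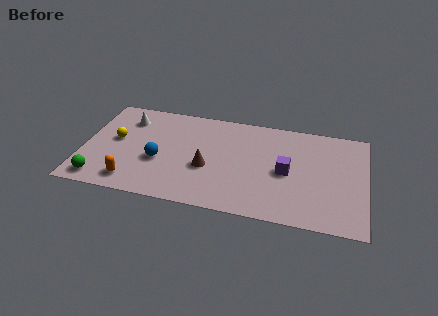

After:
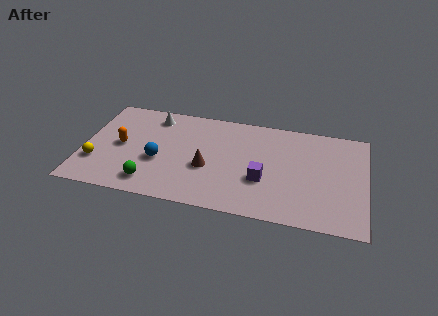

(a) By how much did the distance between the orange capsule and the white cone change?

-1.8

Before: roughly 4.9 units apart; after: 3.1. That's 1.8 units closer together.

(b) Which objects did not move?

the brown cone and the blue sphere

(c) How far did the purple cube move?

1.5

The purple cube moved from about (10.9, 3.8) to (9.7, 2.9), a distance of √(1.2² + 0.9²) ≈ 1.5.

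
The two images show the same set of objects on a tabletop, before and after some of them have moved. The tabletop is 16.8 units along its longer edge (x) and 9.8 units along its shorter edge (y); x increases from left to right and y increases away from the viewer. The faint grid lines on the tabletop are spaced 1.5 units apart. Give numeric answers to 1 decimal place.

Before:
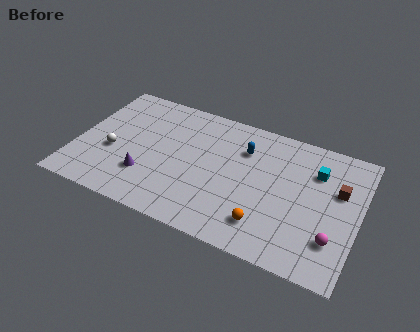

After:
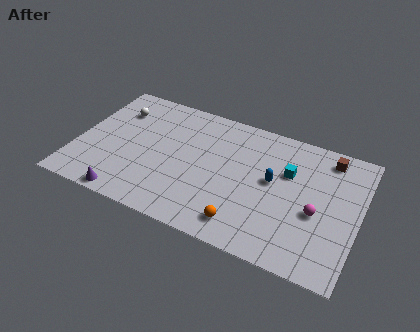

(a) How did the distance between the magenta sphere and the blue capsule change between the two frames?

-4.3

Before: roughly 7.3 units apart; after: 3.0. That's 4.3 units closer together.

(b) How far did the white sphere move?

3.4

The white sphere moved from about (2.2, 3.9) to (2.0, 7.3), a distance of √(0.2² + 3.4²) ≈ 3.4.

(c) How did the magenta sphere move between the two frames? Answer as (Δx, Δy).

(-1.1, 1.5)

From the two frames, the magenta sphere sits at roughly (15.5, 2.6) before and (14.4, 4.1) after.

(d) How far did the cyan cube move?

1.7

The cyan cube moved from about (14.1, 7.1) to (12.5, 6.4), a distance of √(1.6² + 0.7²) ≈ 1.7.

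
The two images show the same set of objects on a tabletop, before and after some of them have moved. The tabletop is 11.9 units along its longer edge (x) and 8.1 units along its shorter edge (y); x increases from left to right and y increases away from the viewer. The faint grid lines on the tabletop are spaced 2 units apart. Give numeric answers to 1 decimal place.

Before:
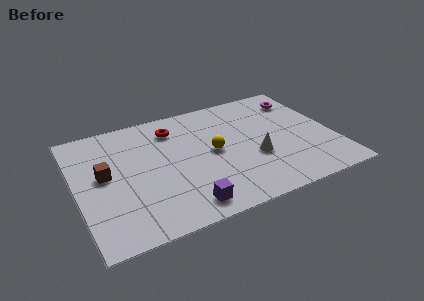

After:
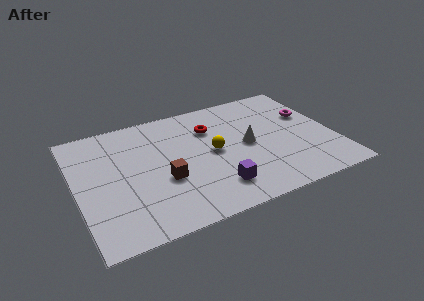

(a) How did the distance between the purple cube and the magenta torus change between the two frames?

-2.2

Before: roughly 8.2 units apart; after: 6.0. That's 2.2 units closer together.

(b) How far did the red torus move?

1.8

From (4.7, 6.4) to (6.4, 5.8), the red torus covered √(1.7² + 0.6²) ≈ 1.8 units.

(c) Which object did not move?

the yellow sphere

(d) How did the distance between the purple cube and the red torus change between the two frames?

-1.2

The distance was about 5.3 in the first image and 4.1 in the second, so they moved 1.2 units closer together.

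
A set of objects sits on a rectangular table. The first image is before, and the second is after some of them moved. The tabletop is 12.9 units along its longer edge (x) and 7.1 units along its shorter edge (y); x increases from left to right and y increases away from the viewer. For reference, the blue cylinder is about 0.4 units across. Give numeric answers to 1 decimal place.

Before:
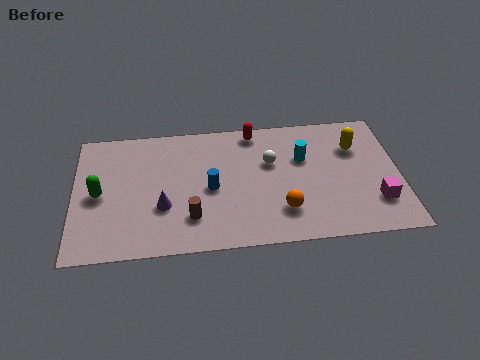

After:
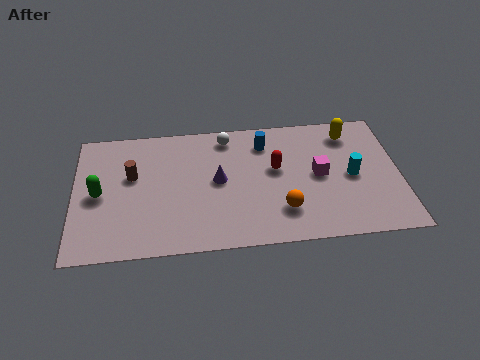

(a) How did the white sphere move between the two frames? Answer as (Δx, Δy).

(-1.7, 1.6)

From the two frames, the white sphere sits at roughly (7.8, 4.5) before and (6.1, 6.1) after.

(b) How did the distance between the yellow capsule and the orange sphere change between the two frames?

+0.5

They were about 4.4 units apart before and 4.9 after — 0.5 units further apart.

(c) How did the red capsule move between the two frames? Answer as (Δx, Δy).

(0.8, -2.2)

From the two frames, the red capsule sits at roughly (7.2, 6.3) before and (8.0, 4.1) after.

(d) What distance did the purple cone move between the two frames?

2.5

From (3.5, 2.5) to (5.7, 3.7), the purple cone covered √(2.2² + 1.2²) ≈ 2.5 units.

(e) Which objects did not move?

the green capsule and the orange sphere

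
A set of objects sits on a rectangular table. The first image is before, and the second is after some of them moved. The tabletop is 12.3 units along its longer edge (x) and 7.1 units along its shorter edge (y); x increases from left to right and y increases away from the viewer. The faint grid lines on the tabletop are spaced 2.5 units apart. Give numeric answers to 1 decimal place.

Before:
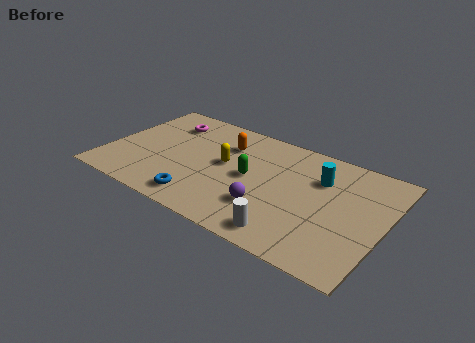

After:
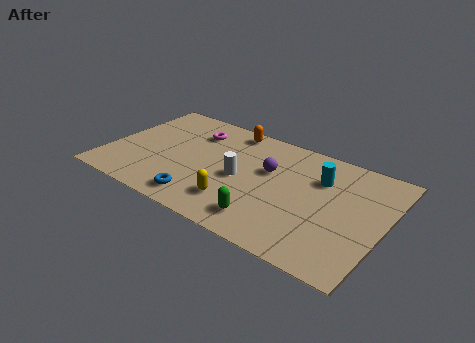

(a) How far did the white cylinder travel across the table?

3.4

From (8.5, 1.0) to (6.0, 3.3), the white cylinder covered √(2.5² + 2.3²) ≈ 3.4 units.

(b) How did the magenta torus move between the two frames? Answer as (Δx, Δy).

(1.3, -0.1)

The magenta torus started near (2.2, 5.5) and ended near (3.5, 5.4).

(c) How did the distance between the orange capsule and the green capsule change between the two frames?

+3.5

The distance was about 2.1 in the first image and 5.6 in the second, so they moved 3.5 units further apart.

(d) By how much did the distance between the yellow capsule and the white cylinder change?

-2.8

The distance was about 4.4 in the first image and 1.6 in the second, so they moved 2.8 units closer together.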